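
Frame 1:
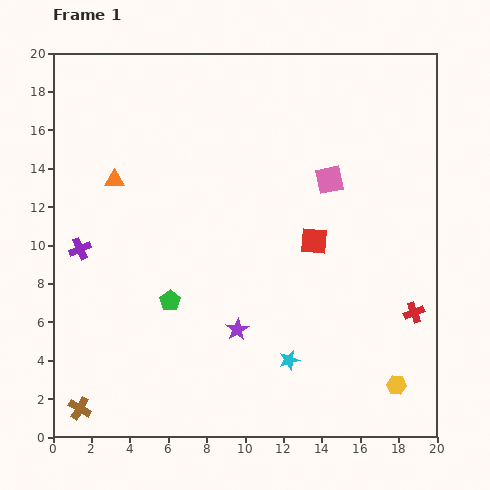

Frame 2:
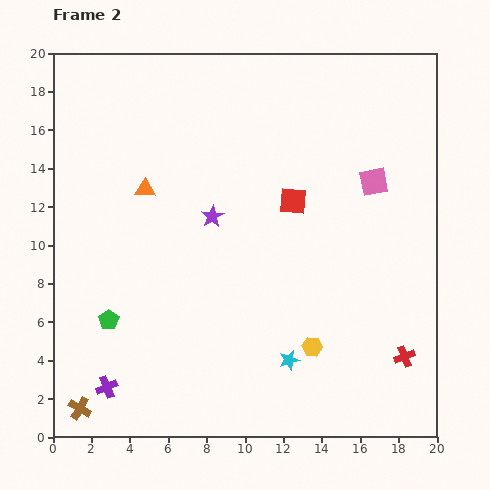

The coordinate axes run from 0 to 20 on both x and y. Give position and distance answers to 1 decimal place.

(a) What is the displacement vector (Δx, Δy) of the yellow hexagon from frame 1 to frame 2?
(-4.4, 2.0)

The yellow hexagon was at (17.9, 2.7) in frame 1 and (13.5, 4.7) in frame 2.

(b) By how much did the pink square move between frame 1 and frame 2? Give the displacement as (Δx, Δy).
(2.3, -0.1)

The pink square was at (14.4, 13.4) in frame 1 and (16.7, 13.3) in frame 2.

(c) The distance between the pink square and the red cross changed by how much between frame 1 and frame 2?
+1.0

Distance in frame 1: 8.2. Distance in frame 2: 9.2.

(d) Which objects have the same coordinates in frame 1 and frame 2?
the brown cross, the cyan star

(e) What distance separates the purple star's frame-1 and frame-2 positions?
6.0

The purple star moved from (9.6, 5.6) to (8.3, 11.5), a distance of √(1.3² + 5.9²) ≈ 6.0.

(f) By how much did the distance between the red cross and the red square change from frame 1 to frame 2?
+3.6

Distance in frame 1: 6.4. Distance in frame 2: 10.0.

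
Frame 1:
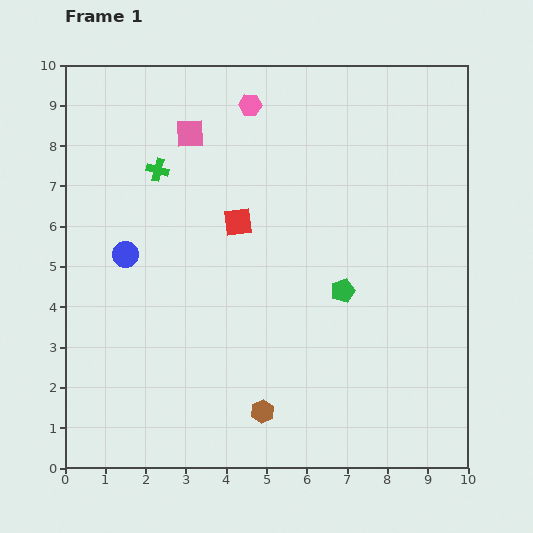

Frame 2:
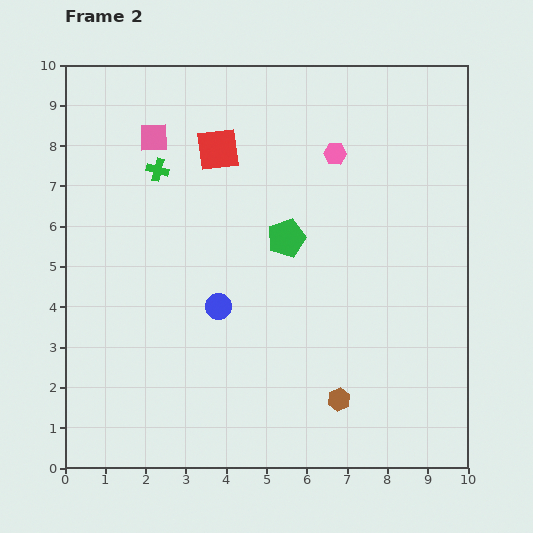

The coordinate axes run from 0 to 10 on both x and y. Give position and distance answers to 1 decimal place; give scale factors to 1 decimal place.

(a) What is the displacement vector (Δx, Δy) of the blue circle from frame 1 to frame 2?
(2.3, -1.3)

The blue circle was at (1.5, 5.3) in frame 1 and (3.8, 4.0) in frame 2.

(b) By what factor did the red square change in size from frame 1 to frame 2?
1.5×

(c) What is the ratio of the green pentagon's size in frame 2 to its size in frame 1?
1.6×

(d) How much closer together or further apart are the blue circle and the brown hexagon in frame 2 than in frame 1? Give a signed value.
-1.4

Distance in frame 1: 5.2. Distance in frame 2: 3.8.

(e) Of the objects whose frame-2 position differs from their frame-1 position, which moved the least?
the pink square

(moved 0.9)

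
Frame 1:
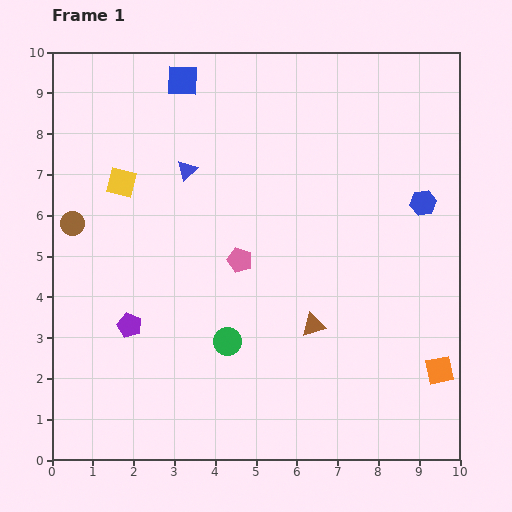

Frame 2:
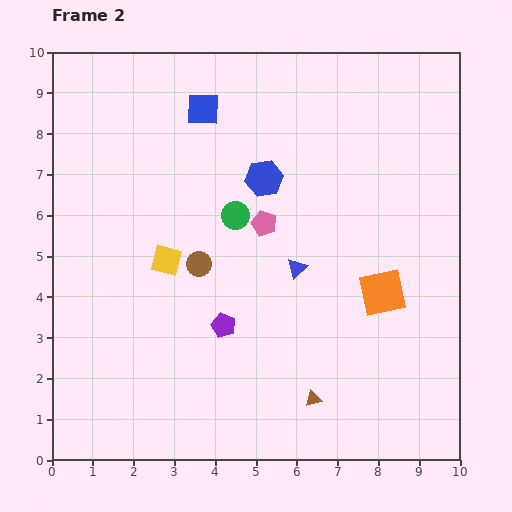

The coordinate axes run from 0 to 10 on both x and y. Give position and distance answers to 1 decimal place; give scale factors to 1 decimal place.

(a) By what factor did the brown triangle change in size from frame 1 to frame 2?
0.7×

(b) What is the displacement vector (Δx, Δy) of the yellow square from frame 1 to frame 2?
(1.1, -1.9)

The yellow square was at (1.7, 6.8) in frame 1 and (2.8, 4.9) in frame 2.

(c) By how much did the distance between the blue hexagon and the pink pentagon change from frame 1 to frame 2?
-3.6

Distance in frame 1: 4.7. Distance in frame 2: 1.1.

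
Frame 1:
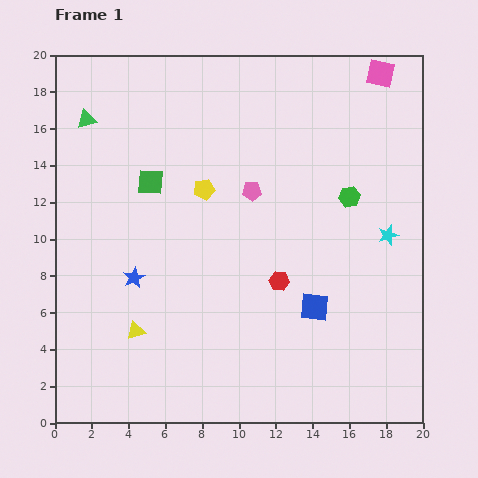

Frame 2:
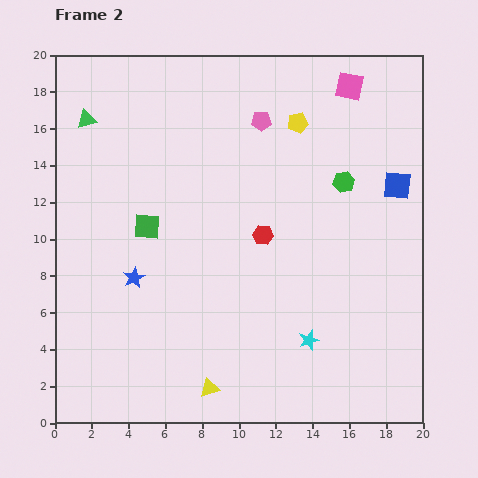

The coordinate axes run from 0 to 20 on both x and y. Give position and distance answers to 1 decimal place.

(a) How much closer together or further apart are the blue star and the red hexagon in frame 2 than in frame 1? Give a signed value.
-0.5

Distance in frame 1: 7.9. Distance in frame 2: 7.4.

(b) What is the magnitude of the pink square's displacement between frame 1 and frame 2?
1.8

The pink square moved from (17.7, 19.0) to (16.0, 18.3), a distance of √(1.7² + 0.7²) ≈ 1.8.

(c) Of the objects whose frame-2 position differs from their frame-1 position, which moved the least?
the green hexagon

(moved 0.9)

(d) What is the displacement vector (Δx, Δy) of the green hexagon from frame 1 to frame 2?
(-0.3, 0.8)

The green hexagon was at (16.0, 12.3) in frame 1 and (15.7, 13.1) in frame 2.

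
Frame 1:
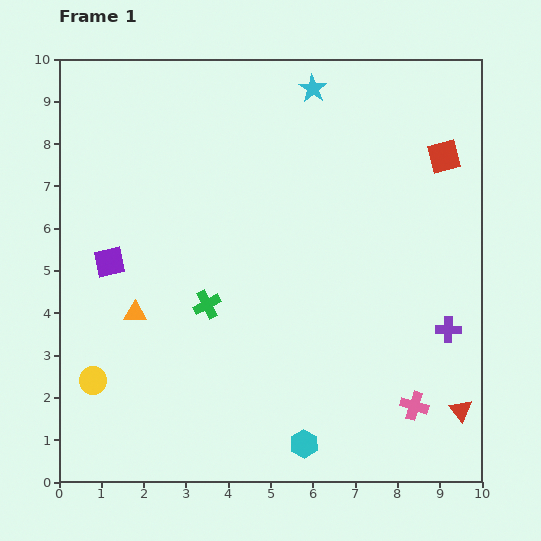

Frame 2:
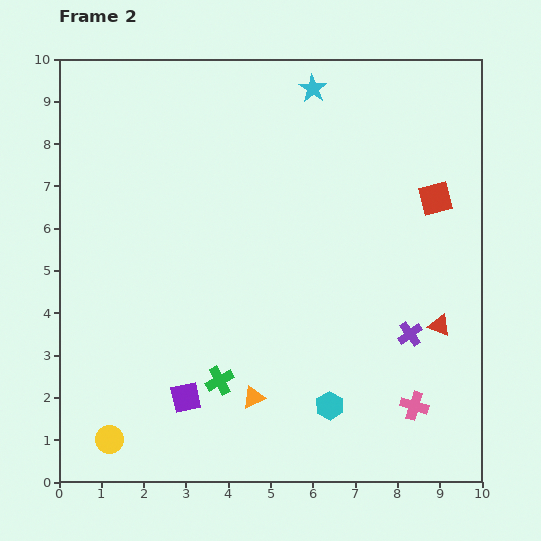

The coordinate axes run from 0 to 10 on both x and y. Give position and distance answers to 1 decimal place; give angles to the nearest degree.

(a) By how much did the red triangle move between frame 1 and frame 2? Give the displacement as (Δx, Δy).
(-0.5, 2.0)

The red triangle was at (9.5, 1.7) in frame 1 and (9.0, 3.7) in frame 2.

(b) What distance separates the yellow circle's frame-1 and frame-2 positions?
1.5

The yellow circle moved from (0.8, 2.4) to (1.2, 1.0), a distance of √(0.4² + 1.4²) ≈ 1.5.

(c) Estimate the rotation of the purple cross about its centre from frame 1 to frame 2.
37° counter-clockwise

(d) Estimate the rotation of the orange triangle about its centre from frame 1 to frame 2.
24° counter-clockwise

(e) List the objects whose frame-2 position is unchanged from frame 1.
the cyan star, the pink cross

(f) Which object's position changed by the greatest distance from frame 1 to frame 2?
the purple square

(moved 3.7; next 3.4)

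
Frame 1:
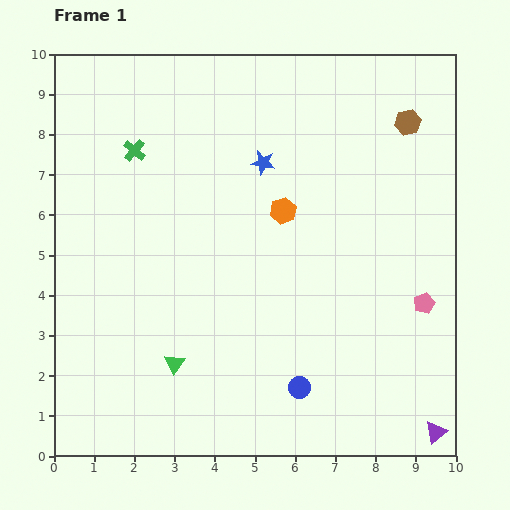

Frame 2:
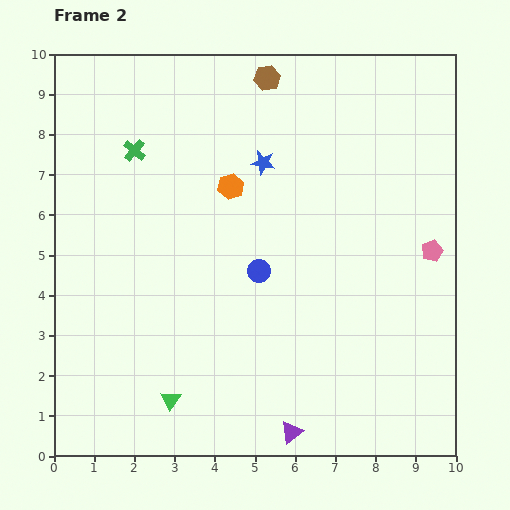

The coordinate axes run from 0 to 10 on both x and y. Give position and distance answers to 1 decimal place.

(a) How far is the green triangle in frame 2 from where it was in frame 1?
0.9

The green triangle moved from (3.0, 2.3) to (2.9, 1.4), a distance of √(0.1² + 0.9²) ≈ 0.9.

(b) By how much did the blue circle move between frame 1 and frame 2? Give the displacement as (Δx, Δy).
(-1.0, 2.9)

The blue circle was at (6.1, 1.7) in frame 1 and (5.1, 4.6) in frame 2.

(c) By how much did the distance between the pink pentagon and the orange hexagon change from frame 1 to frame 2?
+1.0

Distance in frame 1: 4.2. Distance in frame 2: 5.2.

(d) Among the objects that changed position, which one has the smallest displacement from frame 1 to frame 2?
the green triangle

(moved 0.9)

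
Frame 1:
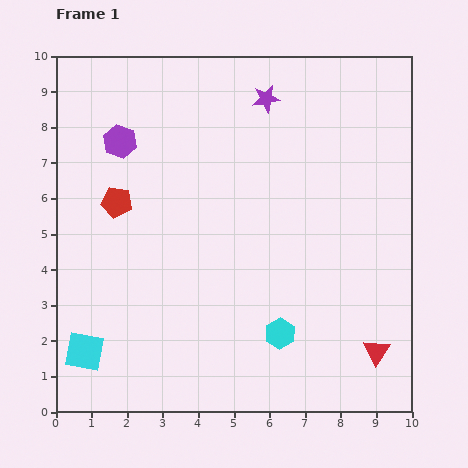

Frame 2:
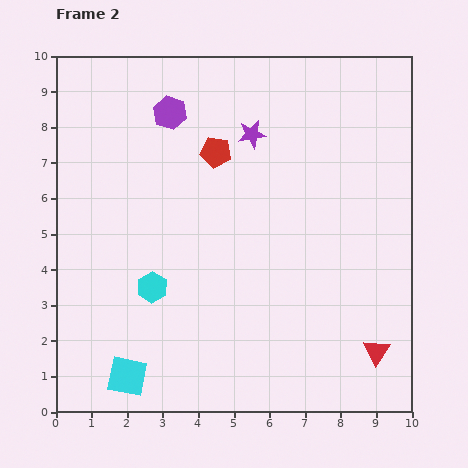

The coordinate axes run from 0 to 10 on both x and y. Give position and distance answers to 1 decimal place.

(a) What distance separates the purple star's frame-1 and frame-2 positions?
1.1

The purple star moved from (5.9, 8.8) to (5.5, 7.8), a distance of √(0.4² + 1.0²) ≈ 1.1.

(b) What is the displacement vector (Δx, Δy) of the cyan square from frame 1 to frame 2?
(1.2, -0.7)

The cyan square was at (0.8, 1.7) in frame 1 and (2.0, 1.0) in frame 2.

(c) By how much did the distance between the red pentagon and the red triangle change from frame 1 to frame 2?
-1.2

Distance in frame 1: 8.4. Distance in frame 2: 7.2.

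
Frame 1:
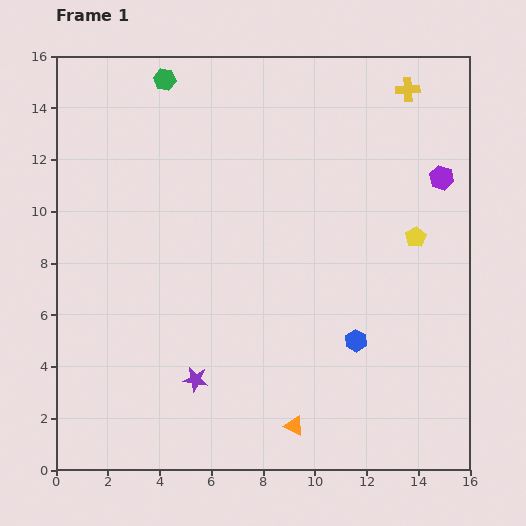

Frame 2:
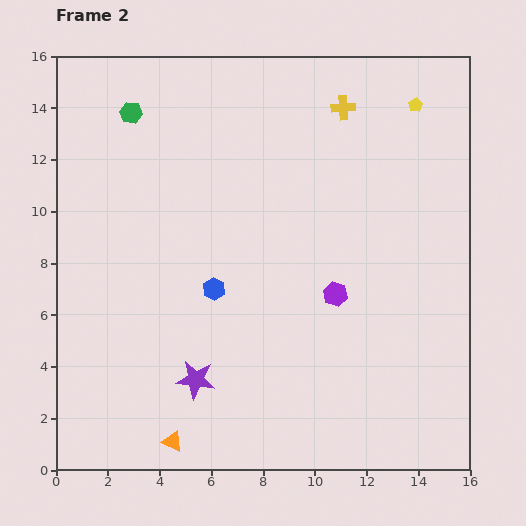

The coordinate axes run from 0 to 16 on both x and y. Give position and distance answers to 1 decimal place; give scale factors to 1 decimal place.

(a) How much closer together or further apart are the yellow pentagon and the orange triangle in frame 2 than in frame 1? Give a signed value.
+7.3

Distance in frame 1: 8.7. Distance in frame 2: 16.0.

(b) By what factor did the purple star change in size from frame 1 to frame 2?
1.6×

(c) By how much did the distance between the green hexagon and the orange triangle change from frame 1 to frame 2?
-1.5

Distance in frame 1: 14.3. Distance in frame 2: 12.8.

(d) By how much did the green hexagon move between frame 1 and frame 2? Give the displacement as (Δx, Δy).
(-1.3, -1.3)

The green hexagon was at (4.2, 15.1) in frame 1 and (2.9, 13.8) in frame 2.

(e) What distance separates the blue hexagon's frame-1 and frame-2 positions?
5.9

The blue hexagon moved from (11.6, 5.0) to (6.1, 7.0), a distance of √(5.5² + 2.0²) ≈ 5.9.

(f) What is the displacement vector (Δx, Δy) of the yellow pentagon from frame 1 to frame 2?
(0.0, 5.1)

The yellow pentagon was at (13.9, 9.0) in frame 1 and (13.9, 14.1) in frame 2.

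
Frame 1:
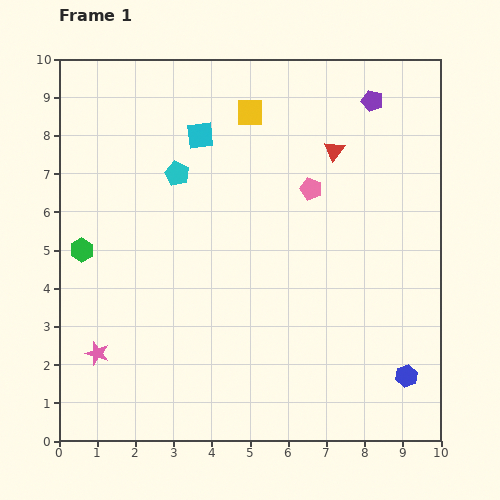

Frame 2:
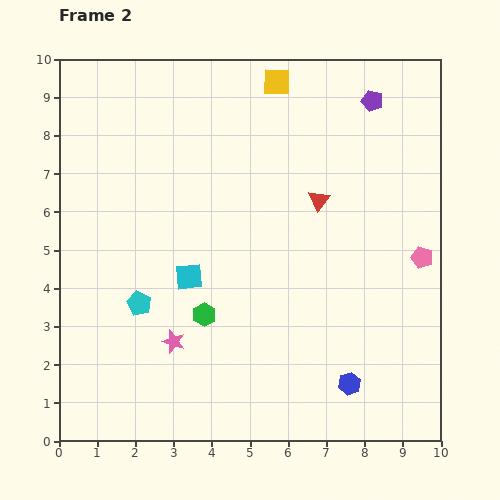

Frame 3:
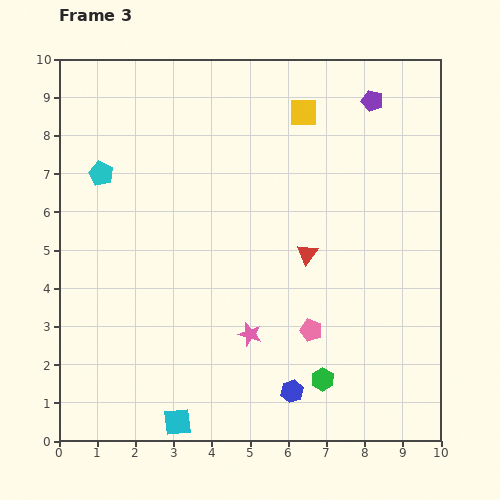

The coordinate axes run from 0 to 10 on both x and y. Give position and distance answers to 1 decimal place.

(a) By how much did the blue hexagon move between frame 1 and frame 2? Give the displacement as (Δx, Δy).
(-1.5, -0.2)

The blue hexagon was at (9.1, 1.7) in frame 1 and (7.6, 1.5) in frame 2.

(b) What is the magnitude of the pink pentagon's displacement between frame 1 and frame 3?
3.7

The pink pentagon moved from (6.6, 6.6) to (6.6, 2.9), a distance of √(0.0² + 3.7²) ≈ 3.7.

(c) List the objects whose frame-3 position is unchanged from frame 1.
the purple pentagon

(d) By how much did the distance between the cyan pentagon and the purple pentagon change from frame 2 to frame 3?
-0.8

Distance in frame 2: 8.1. Distance in frame 3: 7.3.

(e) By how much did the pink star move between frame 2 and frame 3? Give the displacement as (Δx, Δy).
(2.0, 0.2)

The pink star was at (3.0, 2.6) in frame 2 and (5.0, 2.8) in frame 3.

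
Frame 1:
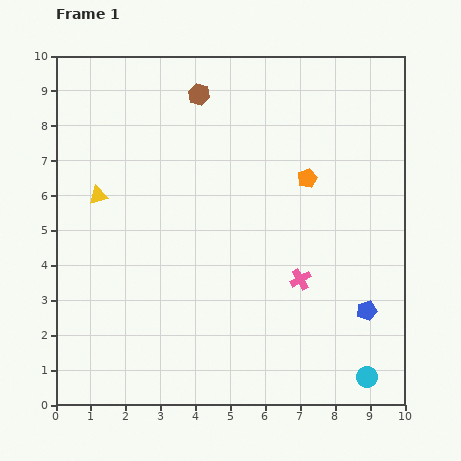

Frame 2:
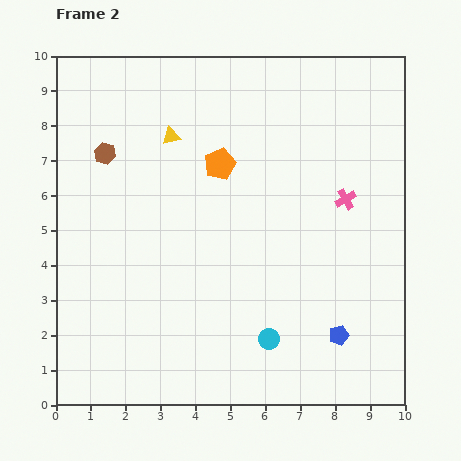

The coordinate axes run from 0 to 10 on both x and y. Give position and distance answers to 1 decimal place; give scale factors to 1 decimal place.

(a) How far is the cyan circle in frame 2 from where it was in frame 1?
3.0

The cyan circle moved from (8.9, 0.8) to (6.1, 1.9), a distance of √(2.8² + 1.1²) ≈ 3.0.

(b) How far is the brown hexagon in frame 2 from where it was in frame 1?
3.2

The brown hexagon moved from (4.1, 8.9) to (1.4, 7.2), a distance of √(2.7² + 1.7²) ≈ 3.2.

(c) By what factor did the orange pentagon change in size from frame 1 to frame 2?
1.6×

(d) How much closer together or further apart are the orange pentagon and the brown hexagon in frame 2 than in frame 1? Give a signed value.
-0.6

Distance in frame 1: 3.9. Distance in frame 2: 3.3.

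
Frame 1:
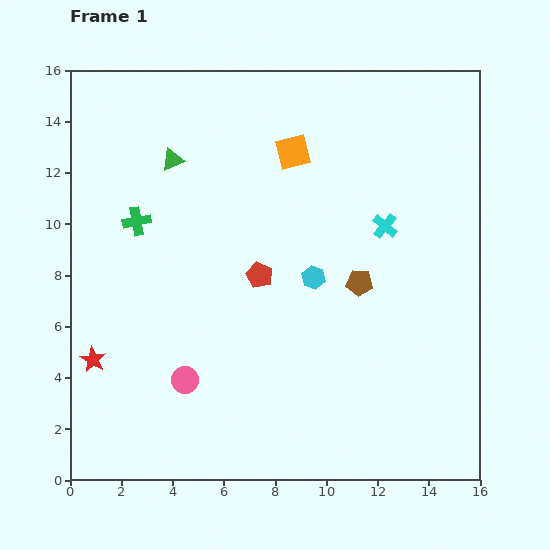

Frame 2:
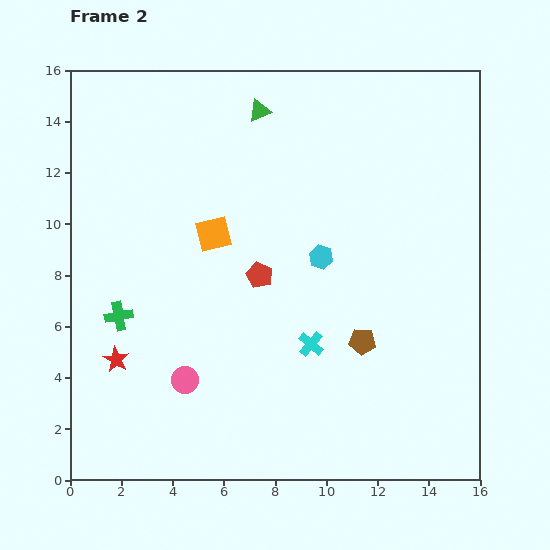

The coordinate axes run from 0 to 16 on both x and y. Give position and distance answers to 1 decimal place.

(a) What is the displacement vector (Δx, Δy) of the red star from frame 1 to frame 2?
(0.9, 0.0)

The red star was at (0.9, 4.7) in frame 1 and (1.8, 4.7) in frame 2.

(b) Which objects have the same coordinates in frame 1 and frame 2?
the red pentagon, the pink circle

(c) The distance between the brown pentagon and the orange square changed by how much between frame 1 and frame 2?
+1.5

Distance in frame 1: 5.7. Distance in frame 2: 7.2.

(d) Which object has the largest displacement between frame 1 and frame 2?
the cyan cross

(moved 5.4; next 4.5)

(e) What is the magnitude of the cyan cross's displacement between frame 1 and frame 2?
5.4

The cyan cross moved from (12.3, 9.9) to (9.4, 5.3), a distance of √(2.9² + 4.6²) ≈ 5.4.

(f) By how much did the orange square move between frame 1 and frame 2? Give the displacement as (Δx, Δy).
(-3.1, -3.2)

The orange square was at (8.7, 12.8) in frame 1 and (5.6, 9.6) in frame 2.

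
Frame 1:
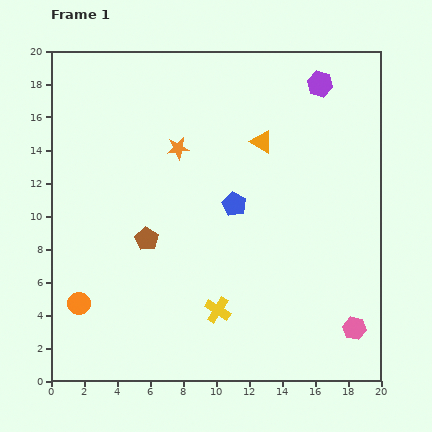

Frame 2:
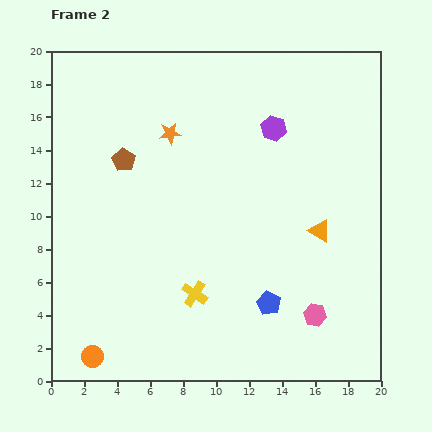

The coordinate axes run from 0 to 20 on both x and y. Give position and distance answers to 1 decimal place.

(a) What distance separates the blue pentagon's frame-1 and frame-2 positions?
6.4

The blue pentagon moved from (11.1, 10.7) to (13.2, 4.7), a distance of √(2.1² + 6.0²) ≈ 6.4.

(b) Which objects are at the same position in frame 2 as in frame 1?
none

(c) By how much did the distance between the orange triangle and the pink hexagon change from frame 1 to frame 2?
-7.5

Distance in frame 1: 12.6. Distance in frame 2: 5.1.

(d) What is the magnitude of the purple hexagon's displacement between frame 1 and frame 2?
3.9

The purple hexagon moved from (16.3, 18.0) to (13.5, 15.3), a distance of √(2.8² + 2.7²) ≈ 3.9.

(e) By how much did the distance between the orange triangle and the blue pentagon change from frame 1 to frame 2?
+1.2

Distance in frame 1: 4.2. Distance in frame 2: 5.4.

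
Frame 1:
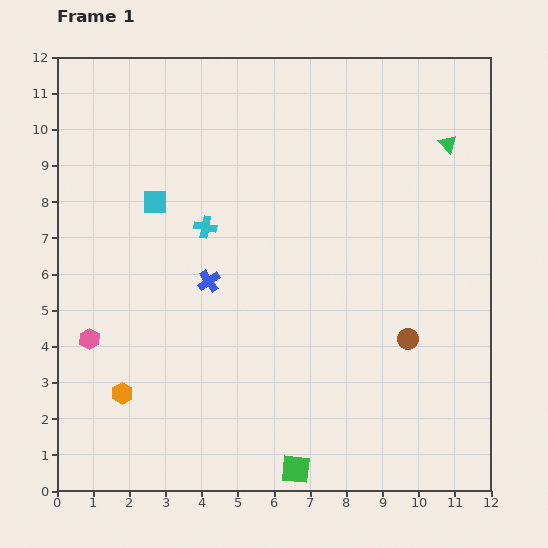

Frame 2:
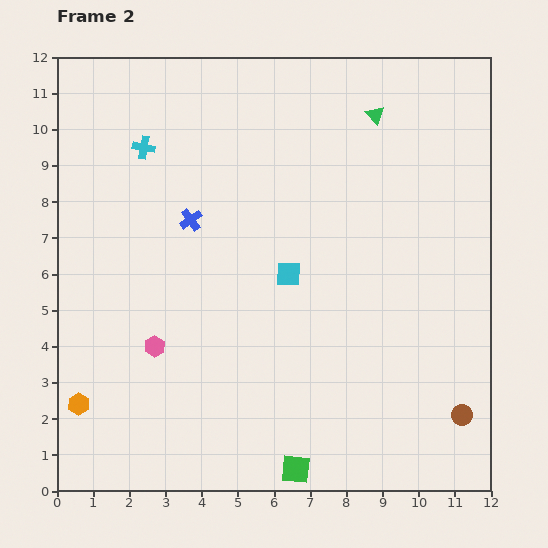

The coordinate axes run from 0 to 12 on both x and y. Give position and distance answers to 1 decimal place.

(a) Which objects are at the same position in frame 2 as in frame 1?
the green square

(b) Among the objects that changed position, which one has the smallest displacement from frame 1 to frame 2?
the orange hexagon

(moved 1.2)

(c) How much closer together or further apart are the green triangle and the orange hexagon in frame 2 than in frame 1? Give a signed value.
+0.2

Distance in frame 1: 11.3. Distance in frame 2: 11.5.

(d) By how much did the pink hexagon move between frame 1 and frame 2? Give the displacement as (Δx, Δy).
(1.8, -0.2)

The pink hexagon was at (0.9, 4.2) in frame 1 and (2.7, 4.0) in frame 2.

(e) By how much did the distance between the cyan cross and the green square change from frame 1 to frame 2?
+2.6

Distance in frame 1: 7.2. Distance in frame 2: 9.8.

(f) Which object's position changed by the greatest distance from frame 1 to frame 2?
the cyan square

(moved 4.2; next 2.8)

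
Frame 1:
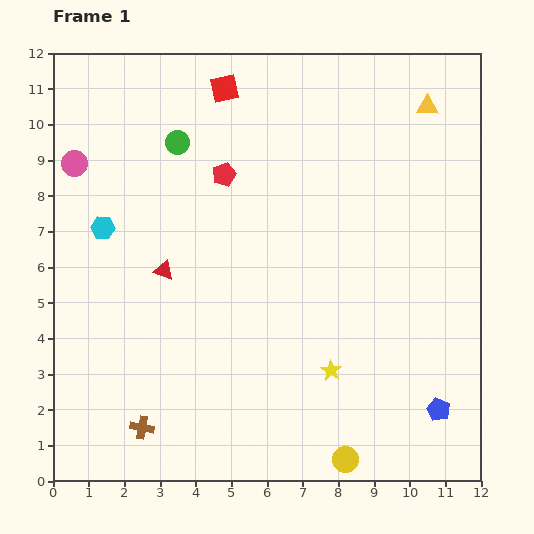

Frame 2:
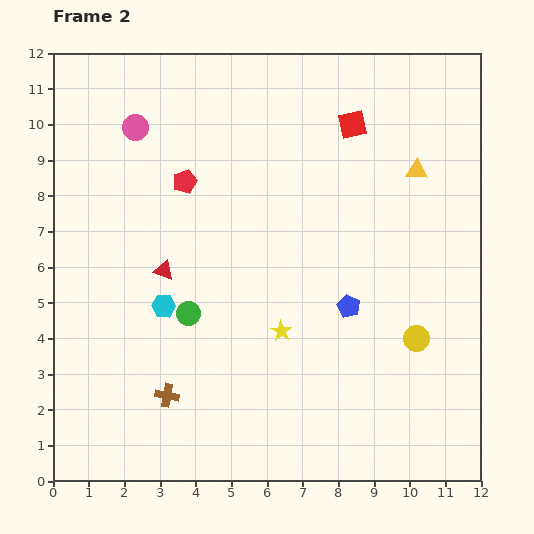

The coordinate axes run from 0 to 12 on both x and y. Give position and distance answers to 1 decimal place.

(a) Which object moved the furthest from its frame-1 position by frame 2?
the green circle

(moved 4.8; next 3.9)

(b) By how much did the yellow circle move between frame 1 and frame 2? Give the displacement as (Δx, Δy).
(2.0, 3.4)

The yellow circle was at (8.2, 0.6) in frame 1 and (10.2, 4.0) in frame 2.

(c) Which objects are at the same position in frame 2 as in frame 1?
the red triangle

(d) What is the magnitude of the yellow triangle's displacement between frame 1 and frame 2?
1.8

The yellow triangle moved from (10.5, 10.5) to (10.2, 8.7), a distance of √(0.3² + 1.8²) ≈ 1.8.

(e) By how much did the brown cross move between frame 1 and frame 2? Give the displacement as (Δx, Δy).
(0.7, 0.9)

The brown cross was at (2.5, 1.5) in frame 1 and (3.2, 2.4) in frame 2.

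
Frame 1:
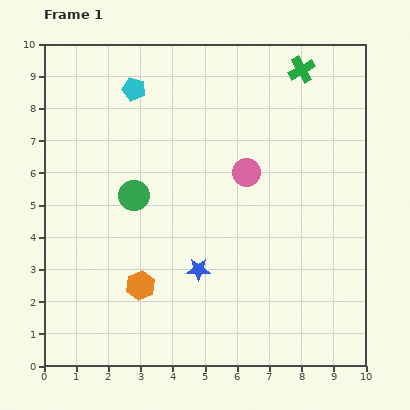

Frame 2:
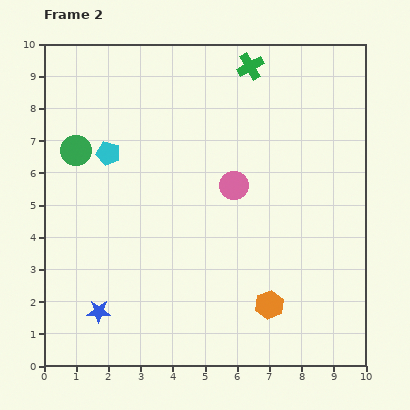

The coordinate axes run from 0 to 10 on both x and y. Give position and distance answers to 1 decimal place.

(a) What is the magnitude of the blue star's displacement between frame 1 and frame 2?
3.4

The blue star moved from (4.8, 3.0) to (1.7, 1.7), a distance of √(3.1² + 1.3²) ≈ 3.4.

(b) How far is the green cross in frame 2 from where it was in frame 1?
1.6

The green cross moved from (8.0, 9.2) to (6.4, 9.3), a distance of √(1.6² + 0.1²) ≈ 1.6.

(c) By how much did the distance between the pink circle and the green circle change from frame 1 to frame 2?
+1.4

Distance in frame 1: 3.6. Distance in frame 2: 5.0.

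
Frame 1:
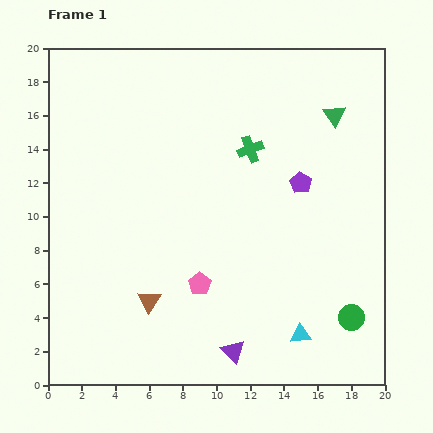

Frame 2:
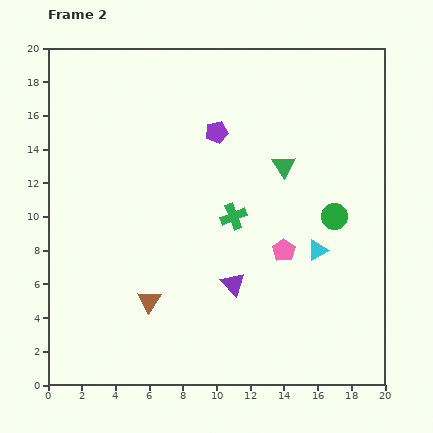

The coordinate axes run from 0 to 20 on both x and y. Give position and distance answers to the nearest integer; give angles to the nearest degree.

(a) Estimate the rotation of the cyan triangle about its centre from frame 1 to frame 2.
25° counter-clockwise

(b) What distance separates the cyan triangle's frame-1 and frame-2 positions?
5

The cyan triangle moved from (15, 3) to (16, 8), a distance of √(1² + 5²) ≈ 5.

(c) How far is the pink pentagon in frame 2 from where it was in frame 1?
5

The pink pentagon moved from (9, 6) to (14, 8), a distance of √(5² + 2²) ≈ 5.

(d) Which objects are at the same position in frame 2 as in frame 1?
the brown triangle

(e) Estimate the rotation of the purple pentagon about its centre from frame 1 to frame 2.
28° clockwise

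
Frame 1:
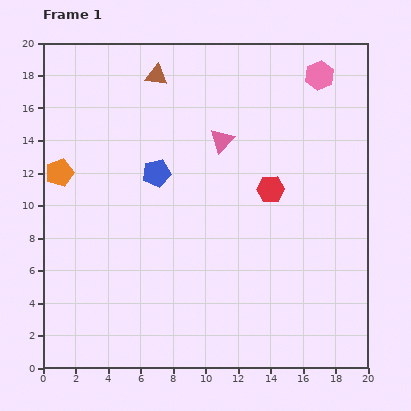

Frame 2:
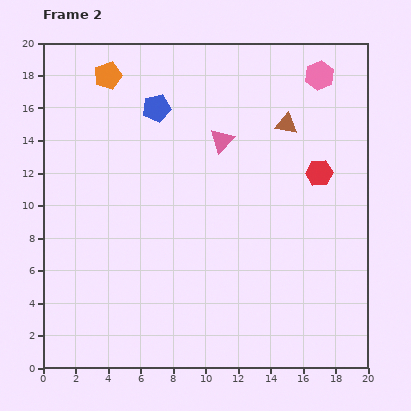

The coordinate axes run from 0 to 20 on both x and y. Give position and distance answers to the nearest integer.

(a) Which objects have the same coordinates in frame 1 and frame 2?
the pink triangle, the pink hexagon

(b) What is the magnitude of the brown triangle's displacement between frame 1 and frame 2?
9

The brown triangle moved from (7, 18) to (15, 15), a distance of √(8² + 3²) ≈ 9.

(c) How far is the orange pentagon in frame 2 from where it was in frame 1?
7

The orange pentagon moved from (1, 12) to (4, 18), a distance of √(3² + 6²) ≈ 7.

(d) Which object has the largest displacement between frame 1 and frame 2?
the brown triangle

(moved 9; next 7)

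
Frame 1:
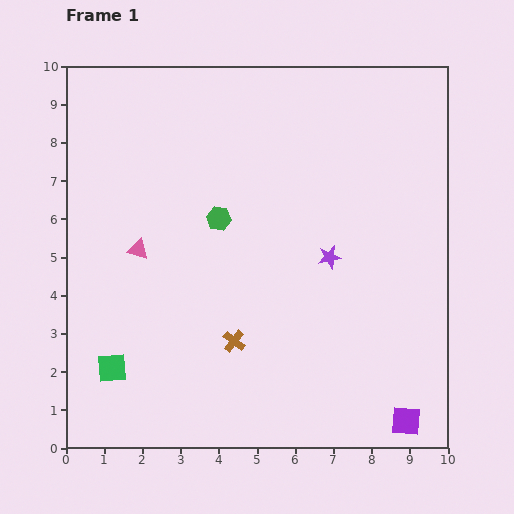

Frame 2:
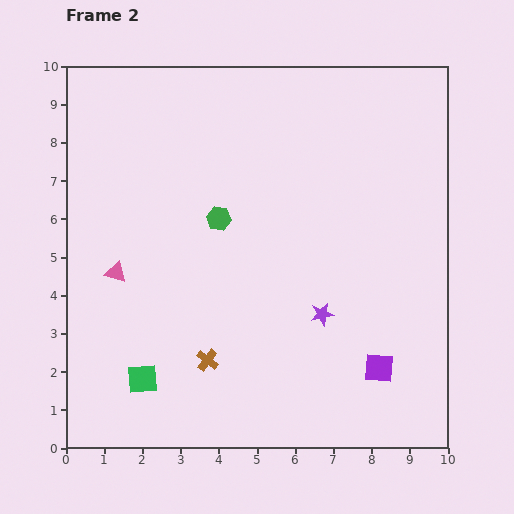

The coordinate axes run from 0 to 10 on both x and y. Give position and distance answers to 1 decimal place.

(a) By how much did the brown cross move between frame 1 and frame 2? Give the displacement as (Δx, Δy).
(-0.7, -0.5)

The brown cross was at (4.4, 2.8) in frame 1 and (3.7, 2.3) in frame 2.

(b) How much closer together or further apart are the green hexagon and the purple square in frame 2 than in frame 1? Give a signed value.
-1.5

Distance in frame 1: 7.2. Distance in frame 2: 5.7.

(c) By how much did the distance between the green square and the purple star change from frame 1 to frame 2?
-1.4

Distance in frame 1: 6.4. Distance in frame 2: 5.0.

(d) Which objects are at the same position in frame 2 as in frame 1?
the green hexagon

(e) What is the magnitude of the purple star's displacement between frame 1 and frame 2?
1.5

The purple star moved from (6.9, 5.0) to (6.7, 3.5), a distance of √(0.2² + 1.5²) ≈ 1.5.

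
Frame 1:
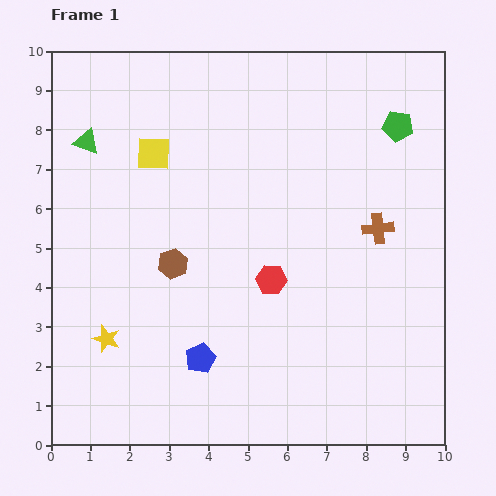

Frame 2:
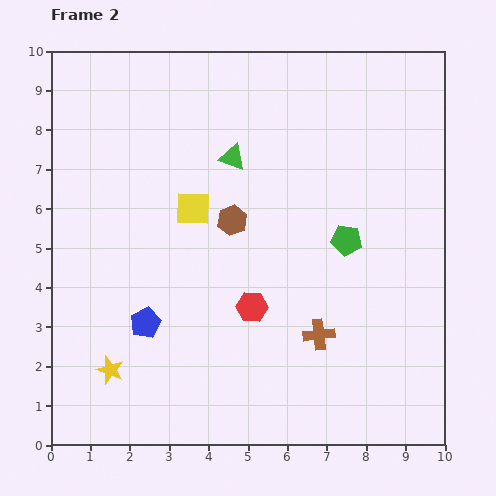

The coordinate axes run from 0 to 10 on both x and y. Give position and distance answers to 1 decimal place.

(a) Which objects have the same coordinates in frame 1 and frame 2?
none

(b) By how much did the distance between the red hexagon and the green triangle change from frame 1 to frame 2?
-2.1

Distance in frame 1: 5.9. Distance in frame 2: 3.8.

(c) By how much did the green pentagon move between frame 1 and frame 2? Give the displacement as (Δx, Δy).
(-1.3, -2.9)

The green pentagon was at (8.8, 8.1) in frame 1 and (7.5, 5.2) in frame 2.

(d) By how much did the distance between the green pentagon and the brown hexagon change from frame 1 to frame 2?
-3.8

Distance in frame 1: 6.7. Distance in frame 2: 2.9.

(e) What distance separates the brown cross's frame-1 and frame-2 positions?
3.1

The brown cross moved from (8.3, 5.5) to (6.8, 2.8), a distance of √(1.5² + 2.7²) ≈ 3.1.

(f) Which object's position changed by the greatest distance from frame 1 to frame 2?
the green triangle

(moved 3.7; next 3.2)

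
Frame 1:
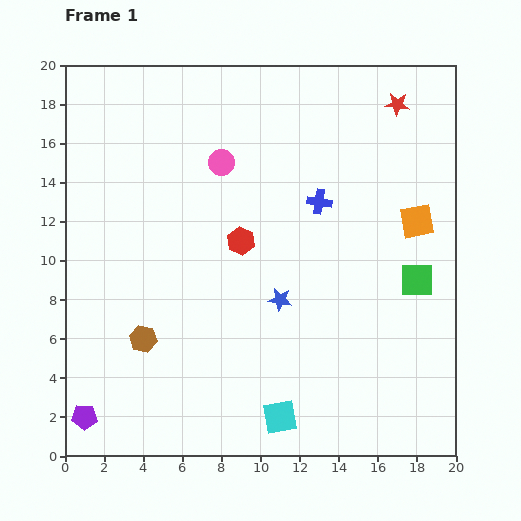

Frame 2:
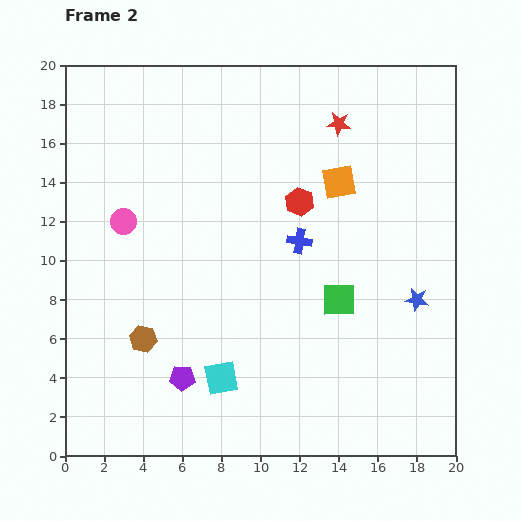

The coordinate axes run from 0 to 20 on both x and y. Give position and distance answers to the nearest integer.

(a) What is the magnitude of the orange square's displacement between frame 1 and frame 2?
4

The orange square moved from (18, 12) to (14, 14), a distance of √(4² + 2²) ≈ 4.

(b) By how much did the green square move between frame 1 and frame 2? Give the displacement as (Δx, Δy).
(-4, -1)

The green square was at (18, 9) in frame 1 and (14, 8) in frame 2.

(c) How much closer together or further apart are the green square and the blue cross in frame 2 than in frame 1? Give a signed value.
-2

Distance in frame 1: 6. Distance in frame 2: 4.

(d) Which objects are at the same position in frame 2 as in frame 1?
the brown hexagon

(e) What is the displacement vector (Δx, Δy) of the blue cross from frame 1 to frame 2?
(-1, -2)

The blue cross was at (13, 13) in frame 1 and (12, 11) in frame 2.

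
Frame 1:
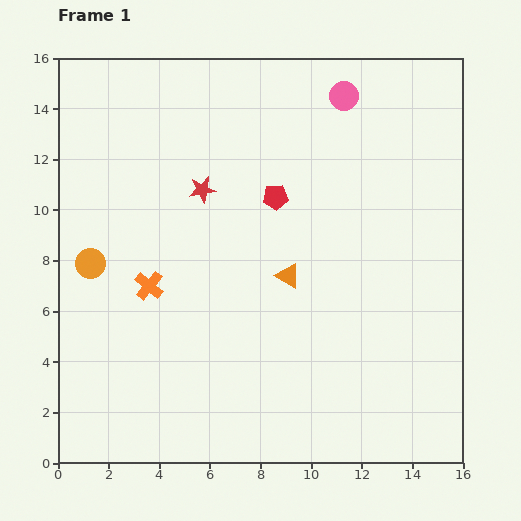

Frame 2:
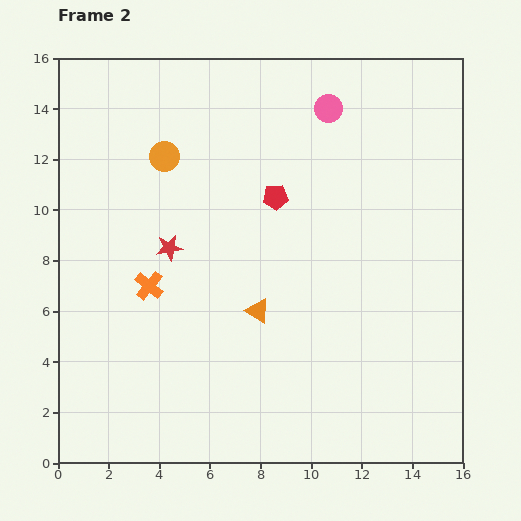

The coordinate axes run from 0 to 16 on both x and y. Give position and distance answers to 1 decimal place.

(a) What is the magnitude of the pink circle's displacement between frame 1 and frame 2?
0.8

The pink circle moved from (11.3, 14.5) to (10.7, 14.0), a distance of √(0.6² + 0.5²) ≈ 0.8.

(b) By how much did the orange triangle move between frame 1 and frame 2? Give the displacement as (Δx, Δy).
(-1.2, -1.4)

The orange triangle was at (9.1, 7.4) in frame 1 and (7.9, 6.0) in frame 2.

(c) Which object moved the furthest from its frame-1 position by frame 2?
the orange circle

(moved 5.1; next 2.6)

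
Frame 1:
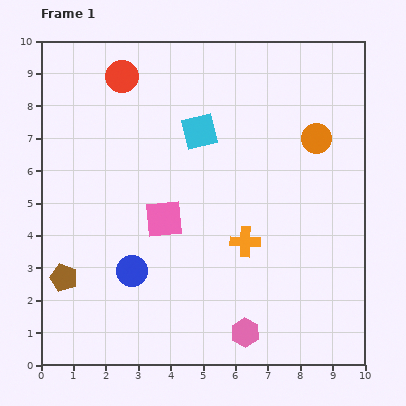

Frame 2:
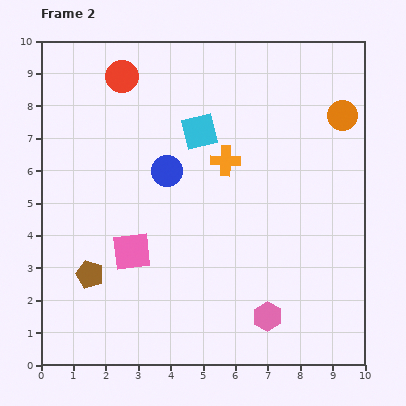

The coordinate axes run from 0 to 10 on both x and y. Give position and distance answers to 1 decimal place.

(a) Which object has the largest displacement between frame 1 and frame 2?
the blue circle

(moved 3.3; next 2.6)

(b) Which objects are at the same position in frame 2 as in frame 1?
the red circle, the cyan square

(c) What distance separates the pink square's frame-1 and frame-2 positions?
1.4

The pink square moved from (3.8, 4.5) to (2.8, 3.5), a distance of √(1.0² + 1.0²) ≈ 1.4.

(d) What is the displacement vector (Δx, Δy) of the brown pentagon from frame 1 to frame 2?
(0.8, 0.1)

The brown pentagon was at (0.7, 2.7) in frame 1 and (1.5, 2.8) in frame 2.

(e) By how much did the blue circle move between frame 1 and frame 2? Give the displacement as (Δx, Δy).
(1.1, 3.1)

The blue circle was at (2.8, 2.9) in frame 1 and (3.9, 6.0) in frame 2.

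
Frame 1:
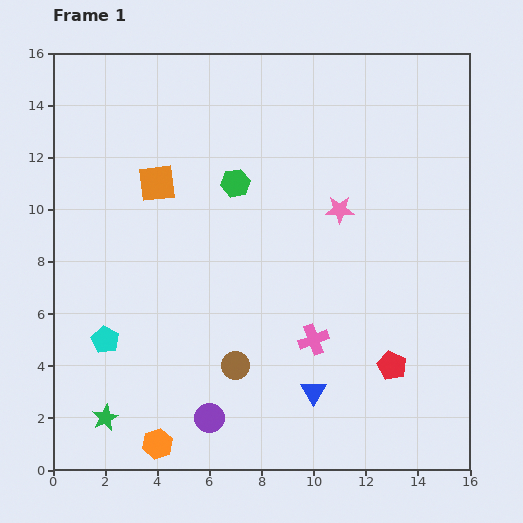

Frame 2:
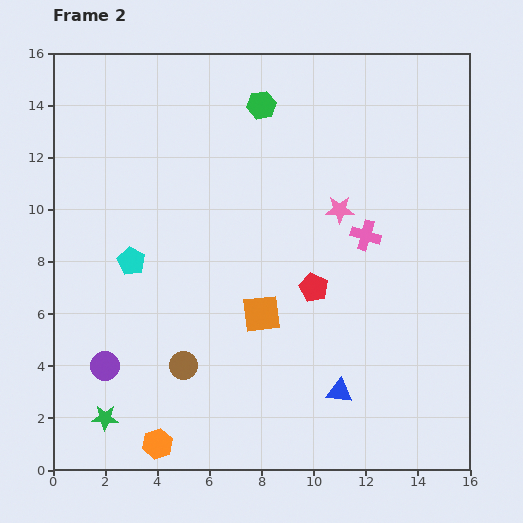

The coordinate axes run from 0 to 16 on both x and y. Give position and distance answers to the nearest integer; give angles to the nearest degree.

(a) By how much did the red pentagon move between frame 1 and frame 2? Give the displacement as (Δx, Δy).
(-3, 3)

The red pentagon was at (13, 4) in frame 1 and (10, 7) in frame 2.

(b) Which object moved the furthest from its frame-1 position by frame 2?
the orange square

(moved 6; next 4)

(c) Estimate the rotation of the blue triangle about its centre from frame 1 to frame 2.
53° counter-clockwise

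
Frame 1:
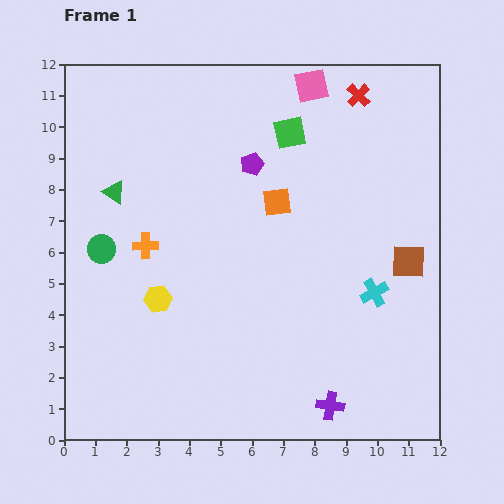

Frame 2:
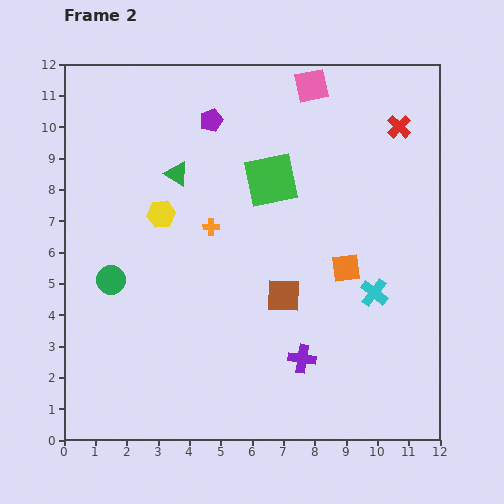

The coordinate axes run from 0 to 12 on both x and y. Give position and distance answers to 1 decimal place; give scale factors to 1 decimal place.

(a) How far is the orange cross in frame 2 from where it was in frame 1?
2.2

The orange cross moved from (2.6, 6.2) to (4.7, 6.8), a distance of √(2.1² + 0.6²) ≈ 2.2.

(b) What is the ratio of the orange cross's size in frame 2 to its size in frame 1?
0.6×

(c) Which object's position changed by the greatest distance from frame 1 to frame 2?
the brown square

(moved 4.1; next 3.0)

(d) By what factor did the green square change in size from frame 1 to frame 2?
1.7×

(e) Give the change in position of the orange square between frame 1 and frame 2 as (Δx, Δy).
(2.2, -2.1)

The orange square was at (6.8, 7.6) in frame 1 and (9.0, 5.5) in frame 2.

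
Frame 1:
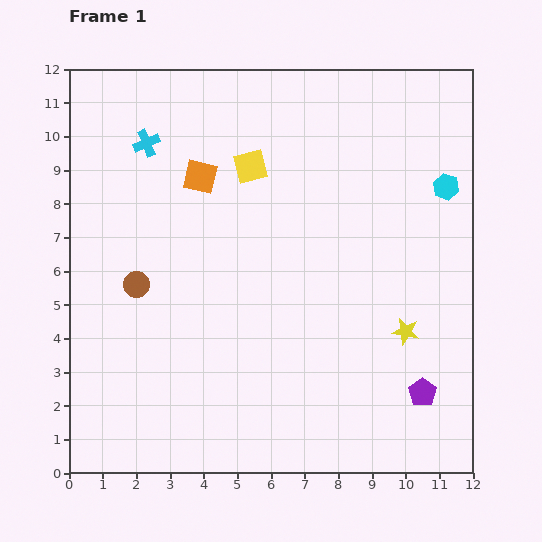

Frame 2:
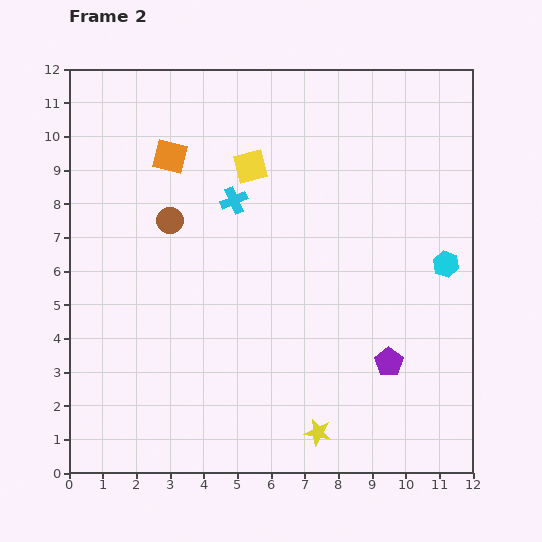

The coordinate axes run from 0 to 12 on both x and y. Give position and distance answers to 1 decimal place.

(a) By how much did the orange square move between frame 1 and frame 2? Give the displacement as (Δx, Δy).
(-0.9, 0.6)

The orange square was at (3.9, 8.8) in frame 1 and (3.0, 9.4) in frame 2.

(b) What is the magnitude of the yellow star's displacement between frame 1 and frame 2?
4.0

The yellow star moved from (10.0, 4.2) to (7.4, 1.2), a distance of √(2.6² + 3.0²) ≈ 4.0.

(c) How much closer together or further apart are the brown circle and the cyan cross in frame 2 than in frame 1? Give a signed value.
-2.2

Distance in frame 1: 4.2. Distance in frame 2: 2.0.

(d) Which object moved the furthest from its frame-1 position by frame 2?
the yellow star

(moved 4.0; next 3.1)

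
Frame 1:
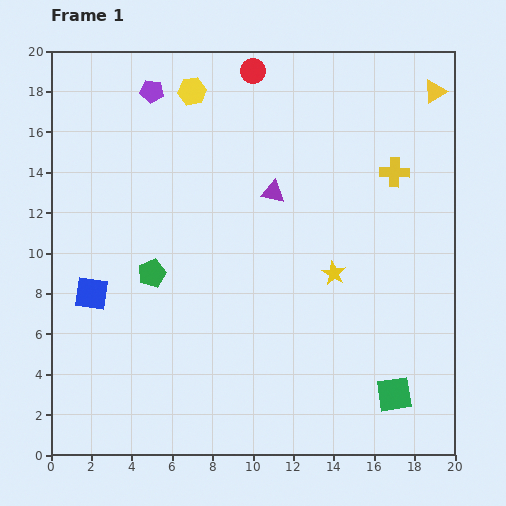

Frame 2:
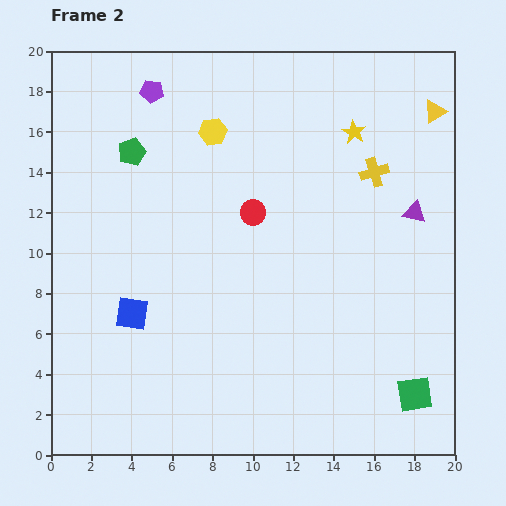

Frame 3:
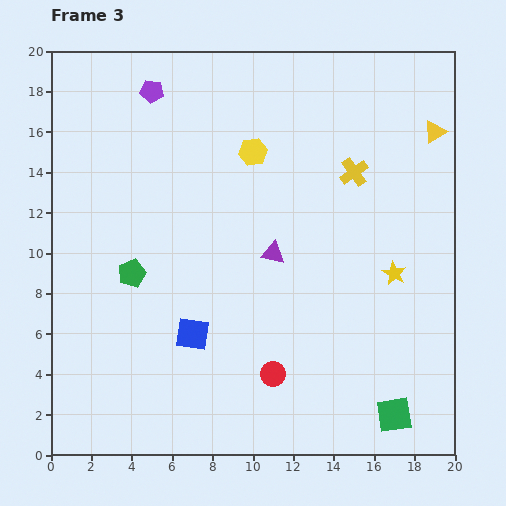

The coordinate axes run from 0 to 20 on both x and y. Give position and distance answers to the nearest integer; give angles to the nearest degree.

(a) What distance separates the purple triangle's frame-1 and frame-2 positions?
7

The purple triangle moved from (11, 13) to (18, 12), a distance of √(7² + 1²) ≈ 7.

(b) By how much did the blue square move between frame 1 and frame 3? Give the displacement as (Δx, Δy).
(5, -2)

The blue square was at (2, 8) in frame 1 and (7, 6) in frame 3.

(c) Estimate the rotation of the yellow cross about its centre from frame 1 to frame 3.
37° counter-clockwise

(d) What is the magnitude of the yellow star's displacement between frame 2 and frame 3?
7

The yellow star moved from (15, 16) to (17, 9), a distance of √(2² + 7²) ≈ 7.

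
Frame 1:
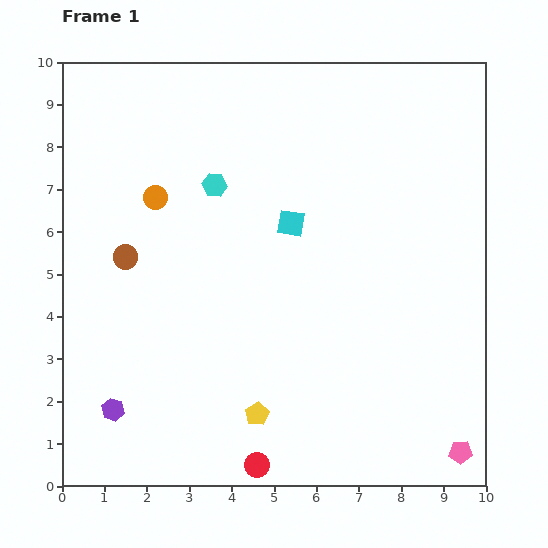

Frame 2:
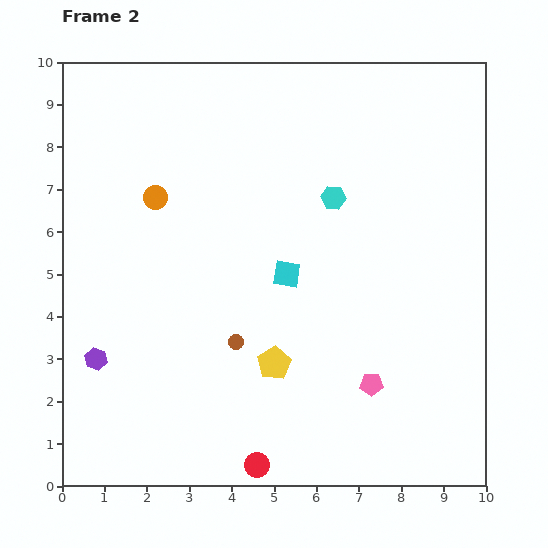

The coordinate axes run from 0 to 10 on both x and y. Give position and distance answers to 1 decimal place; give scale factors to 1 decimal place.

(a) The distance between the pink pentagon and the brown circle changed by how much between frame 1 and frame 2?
-5.7

Distance in frame 1: 9.1. Distance in frame 2: 3.4.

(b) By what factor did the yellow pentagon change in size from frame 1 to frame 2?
1.4×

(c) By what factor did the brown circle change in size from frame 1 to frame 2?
0.6×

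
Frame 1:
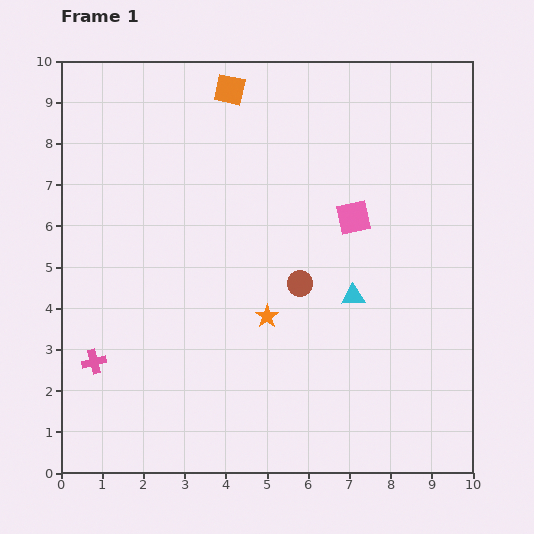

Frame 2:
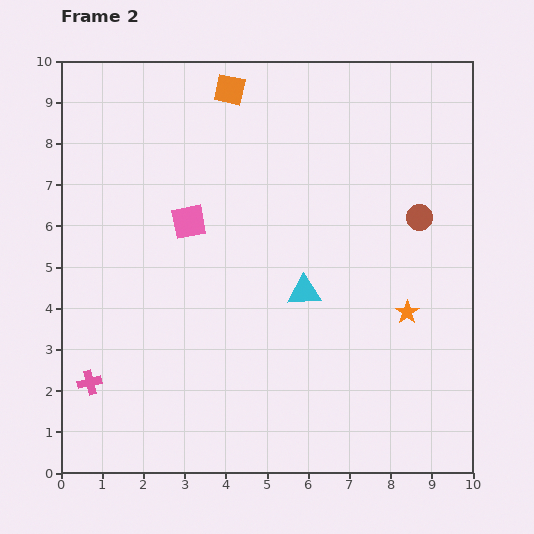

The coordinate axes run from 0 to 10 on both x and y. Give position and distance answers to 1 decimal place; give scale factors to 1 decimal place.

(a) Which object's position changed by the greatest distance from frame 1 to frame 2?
the pink square

(moved 4.0; next 3.4)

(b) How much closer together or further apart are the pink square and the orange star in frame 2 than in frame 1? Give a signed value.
+2.5

Distance in frame 1: 3.2. Distance in frame 2: 5.7.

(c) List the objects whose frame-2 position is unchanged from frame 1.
the orange square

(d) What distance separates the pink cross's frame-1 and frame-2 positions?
0.5

The pink cross moved from (0.8, 2.7) to (0.7, 2.2), a distance of √(0.1² + 0.5²) ≈ 0.5.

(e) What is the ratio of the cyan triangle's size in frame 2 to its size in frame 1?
1.4×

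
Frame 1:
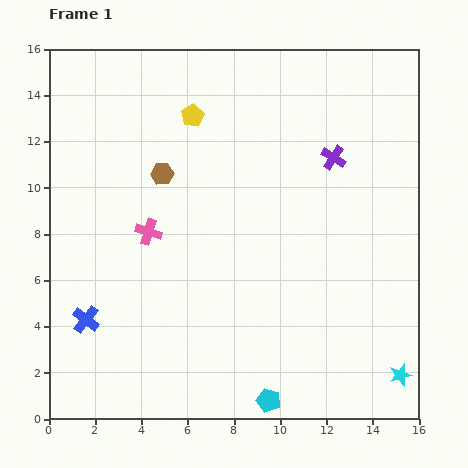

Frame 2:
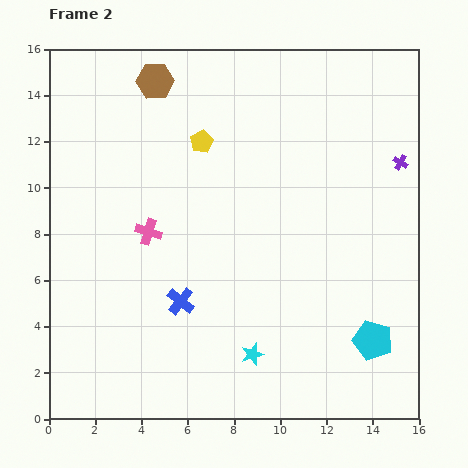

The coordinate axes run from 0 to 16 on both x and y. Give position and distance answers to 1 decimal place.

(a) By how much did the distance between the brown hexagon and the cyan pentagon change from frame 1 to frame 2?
+3.8

Distance in frame 1: 10.8. Distance in frame 2: 14.6.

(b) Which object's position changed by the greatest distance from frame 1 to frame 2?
the cyan star

(moved 6.5; next 5.2)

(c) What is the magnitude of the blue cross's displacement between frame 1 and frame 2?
4.2

The blue cross moved from (1.6, 4.3) to (5.7, 5.1), a distance of √(4.1² + 0.8²) ≈ 4.2.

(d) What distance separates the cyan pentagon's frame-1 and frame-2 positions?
5.2

The cyan pentagon moved from (9.5, 0.8) to (14.0, 3.4), a distance of √(4.5² + 2.6²) ≈ 5.2.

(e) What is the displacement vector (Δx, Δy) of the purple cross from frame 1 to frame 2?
(2.9, -0.2)

The purple cross was at (12.3, 11.3) in frame 1 and (15.2, 11.1) in frame 2.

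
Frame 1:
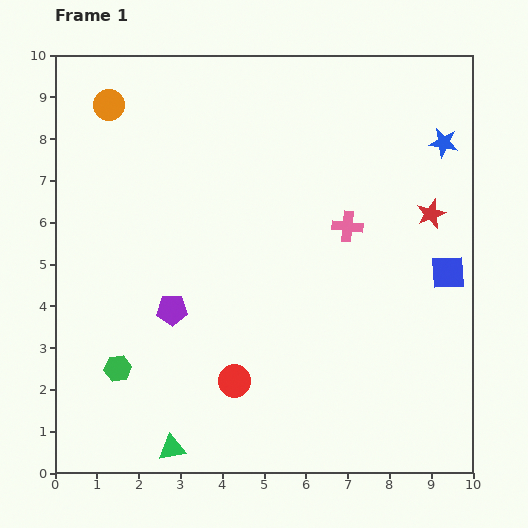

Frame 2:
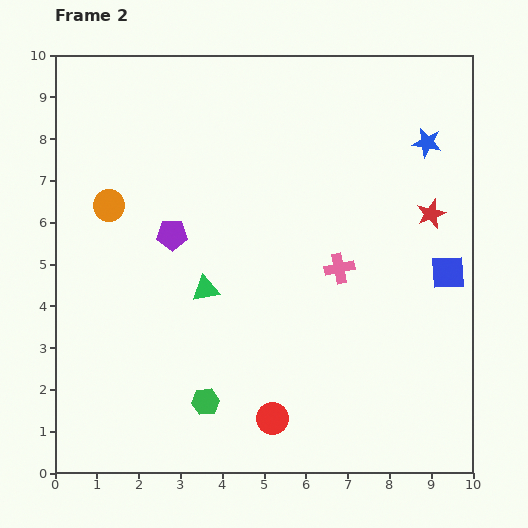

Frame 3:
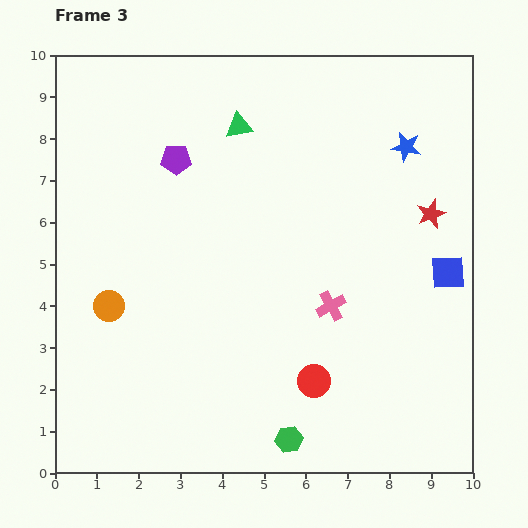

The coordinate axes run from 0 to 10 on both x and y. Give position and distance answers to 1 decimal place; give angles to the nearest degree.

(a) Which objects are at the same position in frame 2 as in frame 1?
the blue square, the red star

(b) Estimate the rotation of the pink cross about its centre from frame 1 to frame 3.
34° counter-clockwise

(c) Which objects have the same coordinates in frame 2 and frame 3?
the blue square, the red star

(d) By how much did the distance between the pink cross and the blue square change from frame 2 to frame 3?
+0.3

Distance in frame 2: 2.6. Distance in frame 3: 2.9.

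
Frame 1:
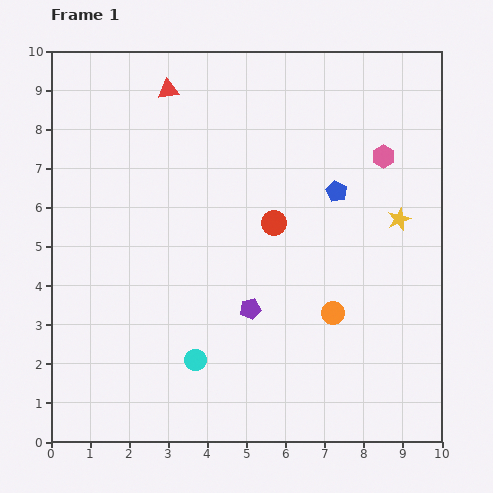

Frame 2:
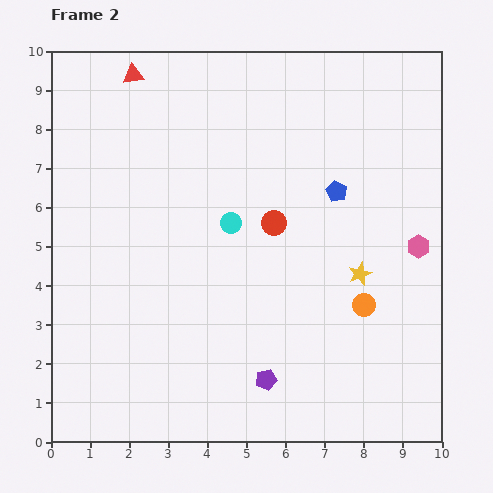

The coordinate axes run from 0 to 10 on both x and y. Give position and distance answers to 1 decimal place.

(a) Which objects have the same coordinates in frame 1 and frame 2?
the blue pentagon, the red circle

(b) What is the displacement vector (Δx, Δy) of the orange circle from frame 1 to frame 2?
(0.8, 0.2)

The orange circle was at (7.2, 3.3) in frame 1 and (8.0, 3.5) in frame 2.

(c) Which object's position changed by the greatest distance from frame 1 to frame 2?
the cyan circle

(moved 3.6; next 2.5)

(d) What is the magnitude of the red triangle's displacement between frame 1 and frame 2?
1.0

The red triangle moved from (3.0, 9.0) to (2.1, 9.4), a distance of √(0.9² + 0.4²) ≈ 1.0.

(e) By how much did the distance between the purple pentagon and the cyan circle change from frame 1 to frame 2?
+2.2

Distance in frame 1: 1.9. Distance in frame 2: 4.1.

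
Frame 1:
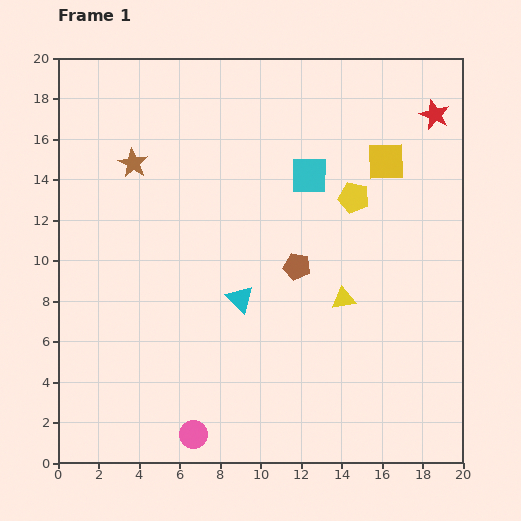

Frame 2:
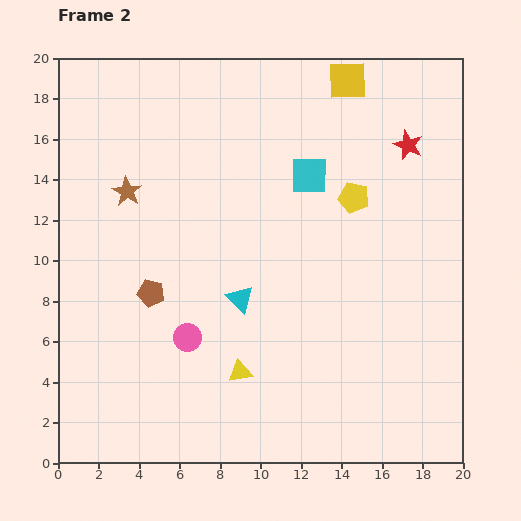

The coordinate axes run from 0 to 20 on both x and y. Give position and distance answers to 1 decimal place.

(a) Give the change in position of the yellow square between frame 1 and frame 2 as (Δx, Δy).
(-1.9, 4.0)

The yellow square was at (16.2, 14.9) in frame 1 and (14.3, 18.9) in frame 2.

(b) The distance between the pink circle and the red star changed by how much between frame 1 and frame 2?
-5.3

Distance in frame 1: 19.8. Distance in frame 2: 14.5.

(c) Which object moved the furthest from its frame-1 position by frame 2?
the brown pentagon

(moved 7.3; next 6.2)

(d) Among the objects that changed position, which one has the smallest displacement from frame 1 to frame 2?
the brown star

(moved 1.4)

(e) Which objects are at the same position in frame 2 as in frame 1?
the cyan triangle, the yellow pentagon, the cyan square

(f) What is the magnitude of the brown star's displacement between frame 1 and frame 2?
1.4

The brown star moved from (3.7, 14.8) to (3.4, 13.4), a distance of √(0.3² + 1.4²) ≈ 1.4.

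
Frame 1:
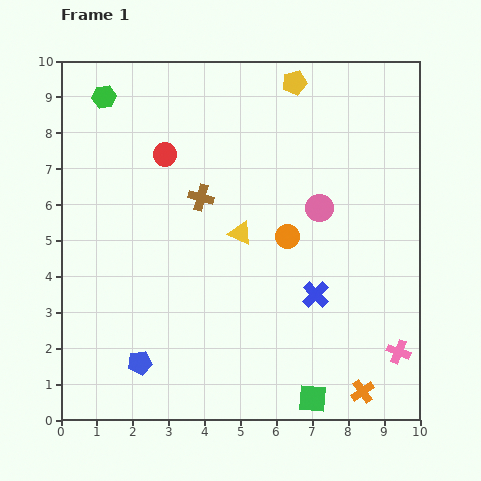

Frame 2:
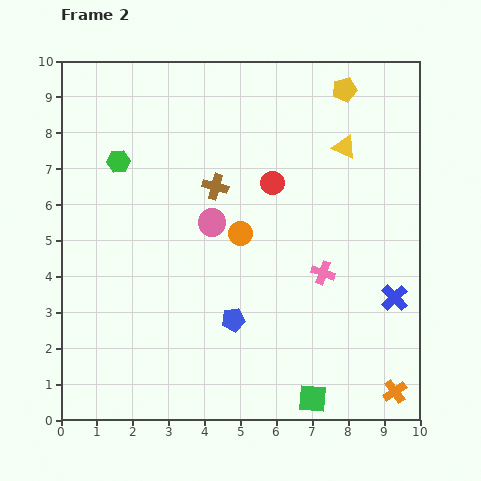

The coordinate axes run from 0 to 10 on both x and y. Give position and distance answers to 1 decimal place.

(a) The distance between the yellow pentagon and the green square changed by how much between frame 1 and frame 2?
-0.2

Distance in frame 1: 8.8. Distance in frame 2: 8.6.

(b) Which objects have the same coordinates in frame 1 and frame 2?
the green square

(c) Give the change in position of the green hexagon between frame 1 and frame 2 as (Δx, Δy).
(0.4, -1.8)

The green hexagon was at (1.2, 9.0) in frame 1 and (1.6, 7.2) in frame 2.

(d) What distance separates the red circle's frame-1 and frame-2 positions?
3.1

The red circle moved from (2.9, 7.4) to (5.9, 6.6), a distance of √(3.0² + 0.8²) ≈ 3.1.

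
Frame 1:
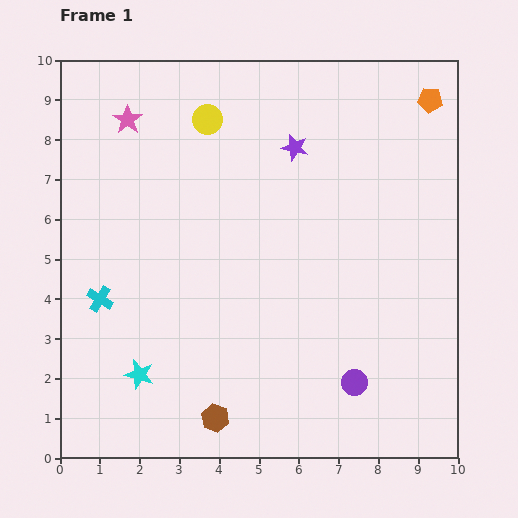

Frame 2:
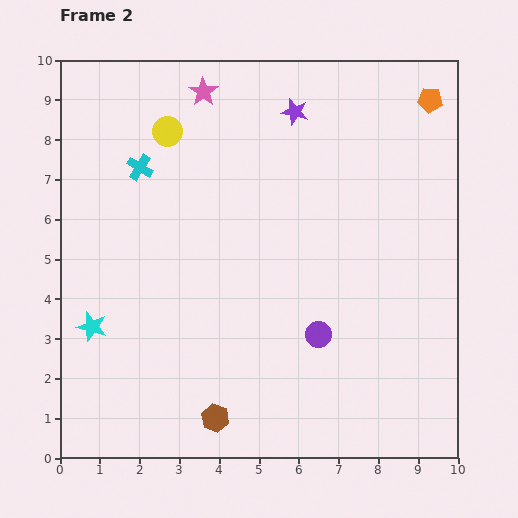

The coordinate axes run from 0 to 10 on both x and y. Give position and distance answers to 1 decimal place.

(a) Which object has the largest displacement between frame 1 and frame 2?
the cyan cross

(moved 3.4; next 2.0)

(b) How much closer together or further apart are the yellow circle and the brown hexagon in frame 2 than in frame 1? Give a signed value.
-0.2

Distance in frame 1: 7.5. Distance in frame 2: 7.3.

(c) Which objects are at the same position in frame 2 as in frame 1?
the brown hexagon, the orange pentagon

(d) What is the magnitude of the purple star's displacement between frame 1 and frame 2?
0.9

The purple star moved from (5.9, 7.8) to (5.9, 8.7), a distance of √(0.0² + 0.9²) ≈ 0.9.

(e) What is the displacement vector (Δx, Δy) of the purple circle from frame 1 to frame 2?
(-0.9, 1.2)

The purple circle was at (7.4, 1.9) in frame 1 and (6.5, 3.1) in frame 2.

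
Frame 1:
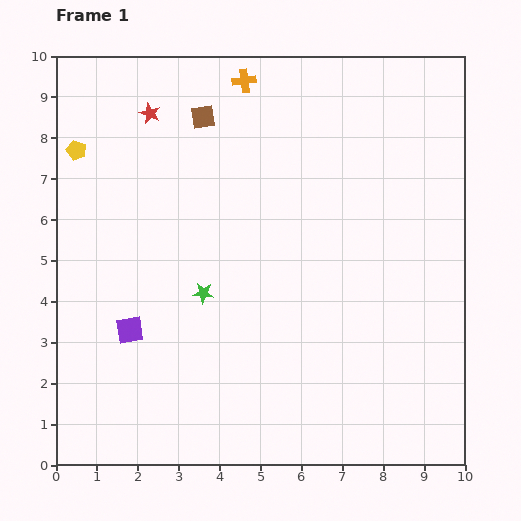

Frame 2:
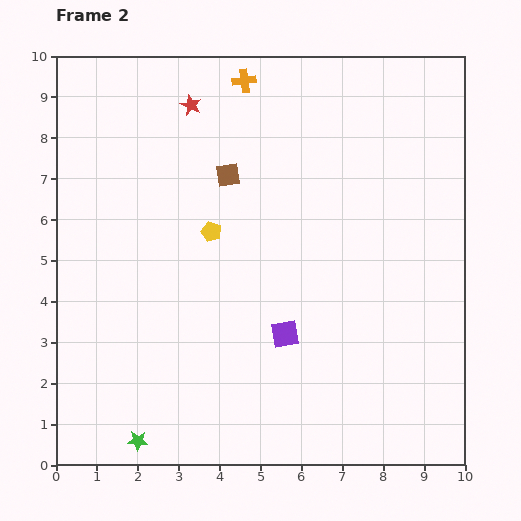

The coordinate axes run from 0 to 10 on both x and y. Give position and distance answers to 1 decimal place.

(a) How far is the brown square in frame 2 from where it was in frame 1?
1.5

The brown square moved from (3.6, 8.5) to (4.2, 7.1), a distance of √(0.6² + 1.4²) ≈ 1.5.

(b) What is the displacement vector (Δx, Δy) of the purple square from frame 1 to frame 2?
(3.8, -0.1)

The purple square was at (1.8, 3.3) in frame 1 and (5.6, 3.2) in frame 2.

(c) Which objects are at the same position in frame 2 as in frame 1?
the orange cross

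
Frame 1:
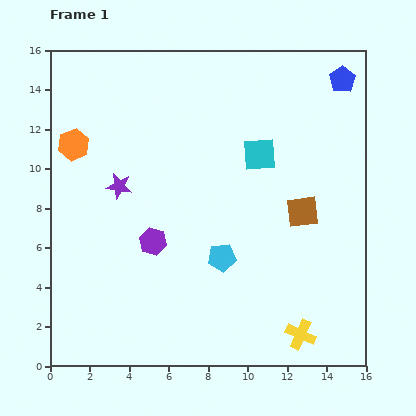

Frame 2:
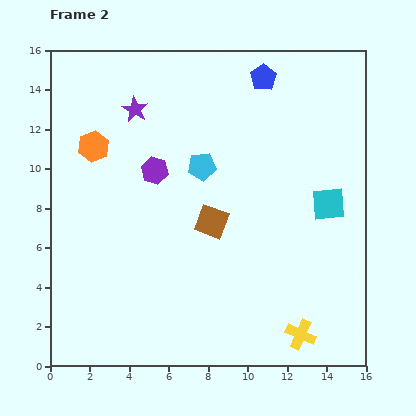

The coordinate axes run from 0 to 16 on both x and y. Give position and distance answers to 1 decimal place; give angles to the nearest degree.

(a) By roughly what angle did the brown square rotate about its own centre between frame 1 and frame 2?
27° clockwise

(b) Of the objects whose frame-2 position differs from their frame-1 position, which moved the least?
the orange hexagon

(moved 1.0)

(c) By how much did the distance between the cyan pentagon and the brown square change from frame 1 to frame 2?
-1.9

Distance in frame 1: 4.7. Distance in frame 2: 2.8.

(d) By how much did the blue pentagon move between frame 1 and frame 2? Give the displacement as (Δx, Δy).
(-4.0, 0.1)

The blue pentagon was at (14.8, 14.5) in frame 1 and (10.8, 14.6) in frame 2.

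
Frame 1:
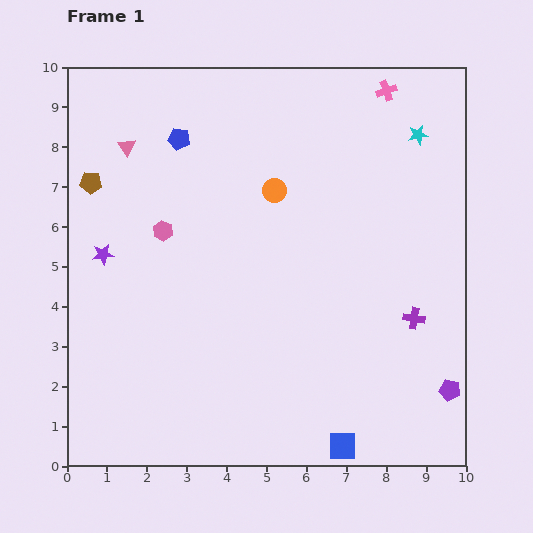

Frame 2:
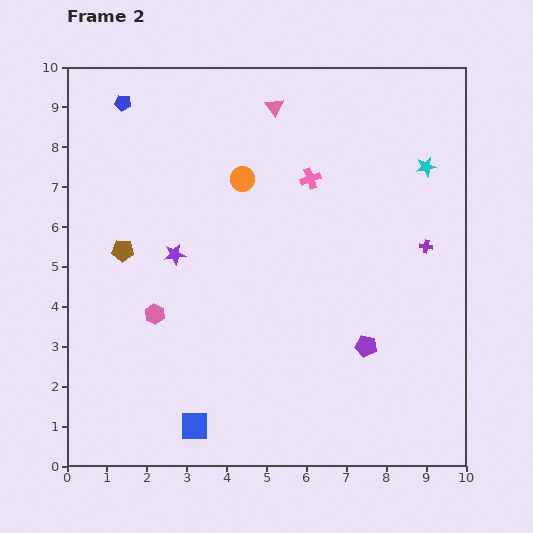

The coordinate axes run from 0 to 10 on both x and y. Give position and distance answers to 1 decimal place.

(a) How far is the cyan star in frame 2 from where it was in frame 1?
0.8

The cyan star moved from (8.8, 8.3) to (9.0, 7.5), a distance of √(0.2² + 0.8²) ≈ 0.8.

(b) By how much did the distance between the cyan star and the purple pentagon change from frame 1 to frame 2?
-1.7

Distance in frame 1: 6.4. Distance in frame 2: 4.7.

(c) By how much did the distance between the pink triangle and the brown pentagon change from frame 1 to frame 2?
+3.9

Distance in frame 1: 1.3. Distance in frame 2: 5.2.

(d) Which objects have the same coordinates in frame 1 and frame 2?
none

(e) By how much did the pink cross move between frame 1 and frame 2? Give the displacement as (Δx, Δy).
(-1.9, -2.2)

The pink cross was at (8.0, 9.4) in frame 1 and (6.1, 7.2) in frame 2.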